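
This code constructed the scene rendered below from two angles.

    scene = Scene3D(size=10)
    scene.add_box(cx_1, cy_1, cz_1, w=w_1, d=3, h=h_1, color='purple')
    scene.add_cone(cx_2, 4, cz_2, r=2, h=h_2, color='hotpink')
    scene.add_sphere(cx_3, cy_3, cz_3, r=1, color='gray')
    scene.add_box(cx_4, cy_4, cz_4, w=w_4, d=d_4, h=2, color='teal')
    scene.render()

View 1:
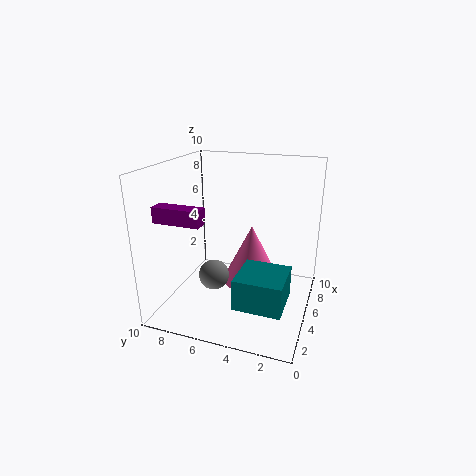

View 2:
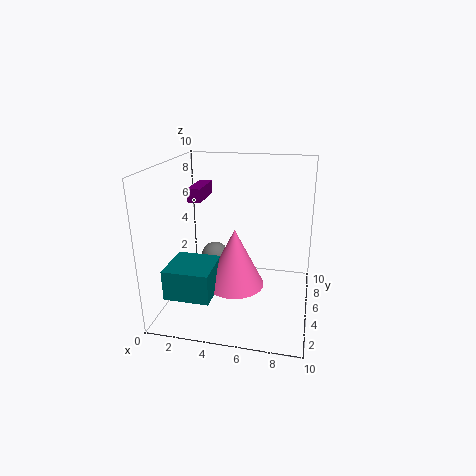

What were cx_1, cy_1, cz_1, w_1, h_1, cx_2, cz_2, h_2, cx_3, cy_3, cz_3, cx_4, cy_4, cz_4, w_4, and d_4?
cx_1 = 1
cy_1 = 6
cz_1 = 7
w_1 = 1
h_1 = 1
cx_2 = 5
cz_2 = 2
h_2 = 4
cx_3 = 3
cy_3 = 6
cz_3 = 3
cx_4 = 1
cy_4 = 1
cz_4 = 2
w_4 = 3
d_4 = 3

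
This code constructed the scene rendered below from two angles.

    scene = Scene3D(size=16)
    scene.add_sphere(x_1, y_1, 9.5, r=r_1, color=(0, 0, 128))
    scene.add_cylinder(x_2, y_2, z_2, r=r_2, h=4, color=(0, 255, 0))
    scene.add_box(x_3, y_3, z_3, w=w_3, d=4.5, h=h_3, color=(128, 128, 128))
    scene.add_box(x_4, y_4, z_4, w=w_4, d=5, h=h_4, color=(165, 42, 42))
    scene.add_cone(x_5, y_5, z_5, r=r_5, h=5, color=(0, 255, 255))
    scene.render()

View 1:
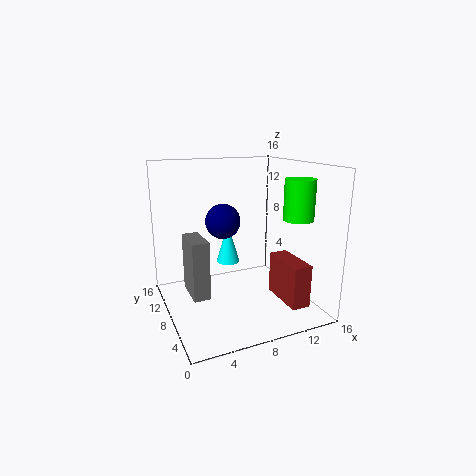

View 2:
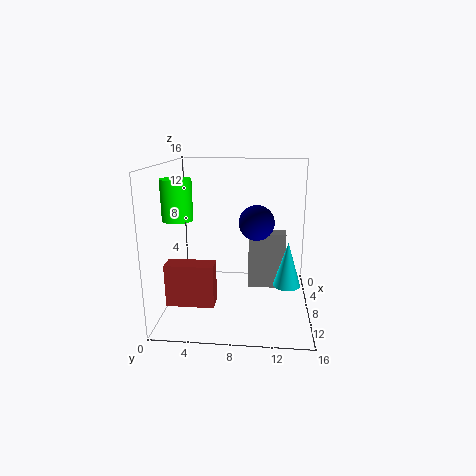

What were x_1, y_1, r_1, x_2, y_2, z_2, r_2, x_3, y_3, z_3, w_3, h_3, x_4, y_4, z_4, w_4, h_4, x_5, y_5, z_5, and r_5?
x_1 = 7, y_1 = 10, r_1 = 2, x_2 = 12, y_2 = 2.5, z_2 = 11, r_2 = 1.5, x_3 = 3, y_3 = 9, z_3 = 0.5, w_3 = 2, h_3 = 7, x_4 = 11, y_4 = 1, z_4 = 2, w_4 = 2, h_4 = 4.5, x_5 = 9, y_5 = 13.5, z_5 = 3, r_5 = 1.5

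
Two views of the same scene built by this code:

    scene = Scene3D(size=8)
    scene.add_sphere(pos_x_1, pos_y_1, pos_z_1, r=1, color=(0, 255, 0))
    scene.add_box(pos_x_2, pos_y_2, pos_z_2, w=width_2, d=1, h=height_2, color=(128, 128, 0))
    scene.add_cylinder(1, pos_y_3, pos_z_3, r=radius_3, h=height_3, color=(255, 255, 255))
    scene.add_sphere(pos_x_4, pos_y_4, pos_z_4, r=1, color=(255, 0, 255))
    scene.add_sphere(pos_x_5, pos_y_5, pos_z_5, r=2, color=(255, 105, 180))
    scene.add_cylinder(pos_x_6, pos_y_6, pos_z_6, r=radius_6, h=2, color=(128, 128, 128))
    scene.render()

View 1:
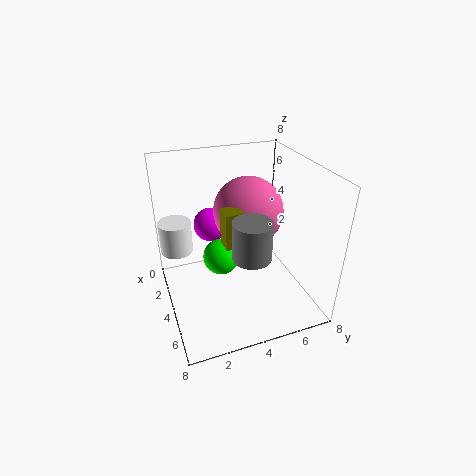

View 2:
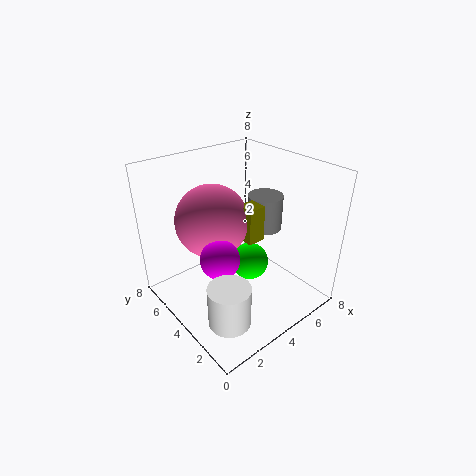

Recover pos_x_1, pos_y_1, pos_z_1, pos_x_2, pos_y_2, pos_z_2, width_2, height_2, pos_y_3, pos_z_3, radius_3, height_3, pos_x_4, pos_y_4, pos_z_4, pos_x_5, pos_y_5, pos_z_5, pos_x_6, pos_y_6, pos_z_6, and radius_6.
pos_x_1 = 4
pos_y_1 = 3
pos_z_1 = 3
pos_x_2 = 4
pos_y_2 = 3
pos_z_2 = 4
width_2 = 1
height_2 = 2
pos_y_3 = 1
pos_z_3 = 2
radius_3 = 1
height_3 = 2
pos_x_4 = 2
pos_y_4 = 3
pos_z_4 = 4
pos_x_5 = 3
pos_y_5 = 5
pos_z_5 = 5
pos_x_6 = 6
pos_y_6 = 4
pos_z_6 = 4
radius_6 = 1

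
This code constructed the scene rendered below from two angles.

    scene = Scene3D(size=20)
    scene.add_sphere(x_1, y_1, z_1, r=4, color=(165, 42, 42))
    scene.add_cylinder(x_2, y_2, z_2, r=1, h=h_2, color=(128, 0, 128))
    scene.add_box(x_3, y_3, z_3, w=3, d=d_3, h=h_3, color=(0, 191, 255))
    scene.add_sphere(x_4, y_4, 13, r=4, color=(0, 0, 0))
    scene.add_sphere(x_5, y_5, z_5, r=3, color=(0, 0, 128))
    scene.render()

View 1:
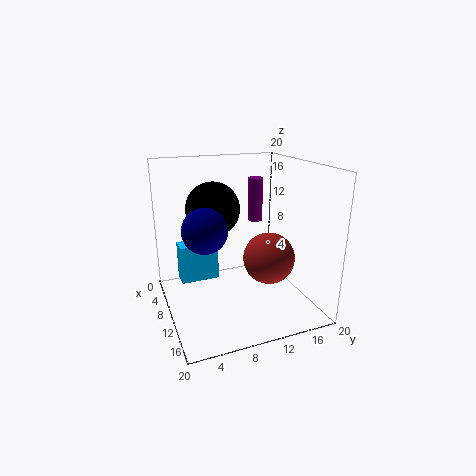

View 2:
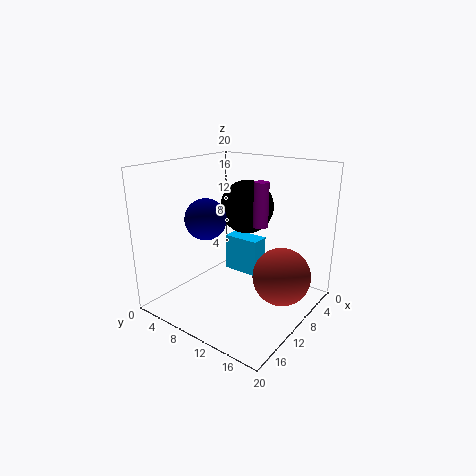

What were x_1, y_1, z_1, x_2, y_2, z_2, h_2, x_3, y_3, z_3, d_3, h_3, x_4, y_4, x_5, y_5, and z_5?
x_1 = 8; y_1 = 16; z_1 = 5; x_2 = 9; y_2 = 13; z_2 = 12; h_2 = 6; x_3 = 1; y_3 = 3; z_3 = 1; d_3 = 6; h_3 = 6; x_4 = 5; y_4 = 8; x_5 = 11; y_5 = 5; z_5 = 12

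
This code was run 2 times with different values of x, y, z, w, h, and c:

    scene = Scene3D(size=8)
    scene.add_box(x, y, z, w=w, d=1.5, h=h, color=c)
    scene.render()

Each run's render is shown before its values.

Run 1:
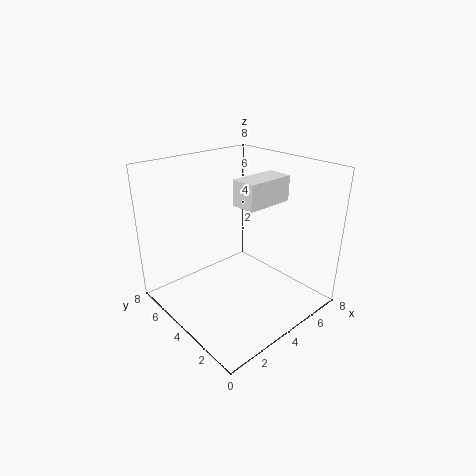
x = 4.5; y = 3.5; z = 5.5; w = 3; h = 1.5; c = 'white'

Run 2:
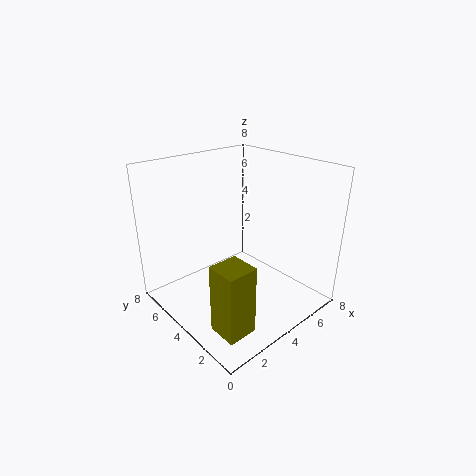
x = 0.5; y = 0.5; z = 1; w = 1.5; h = 3.5; c = 'olive'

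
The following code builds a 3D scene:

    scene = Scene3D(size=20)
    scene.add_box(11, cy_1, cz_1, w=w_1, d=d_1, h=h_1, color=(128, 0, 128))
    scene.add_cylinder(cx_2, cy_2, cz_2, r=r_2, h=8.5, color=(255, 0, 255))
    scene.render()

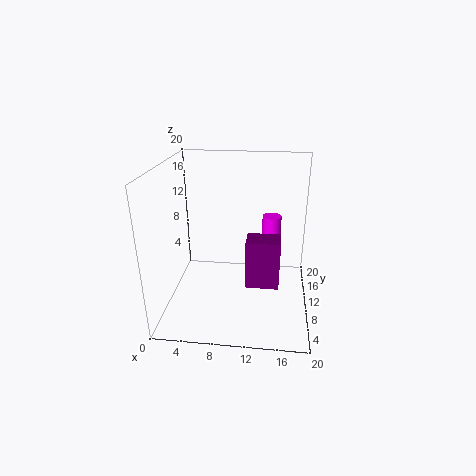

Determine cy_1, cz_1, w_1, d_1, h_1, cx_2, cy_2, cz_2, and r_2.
cy_1 = 10.5; cz_1 = 1.5; w_1 = 5; d_1 = 3.5; h_1 = 7.5; cx_2 = 14.5; cy_2 = 17.5; cz_2 = 2; r_2 = 1.5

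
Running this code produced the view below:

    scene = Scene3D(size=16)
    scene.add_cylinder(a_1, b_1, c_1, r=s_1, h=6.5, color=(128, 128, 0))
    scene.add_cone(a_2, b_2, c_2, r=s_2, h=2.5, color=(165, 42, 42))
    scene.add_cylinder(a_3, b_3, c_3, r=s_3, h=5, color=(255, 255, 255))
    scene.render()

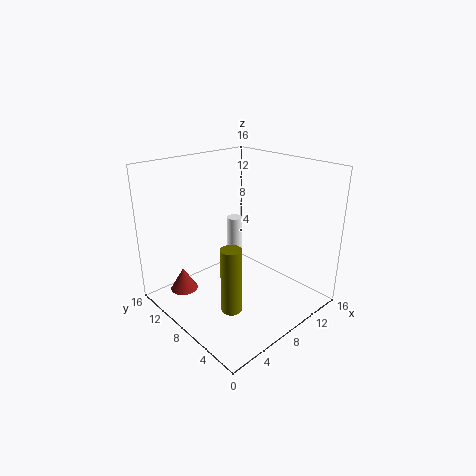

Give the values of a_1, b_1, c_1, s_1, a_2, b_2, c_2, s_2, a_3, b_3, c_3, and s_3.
a_1 = 3; b_1 = 3.5; c_1 = 3.5; s_1 = 1; a_2 = 2.5; b_2 = 11; c_2 = 2.5; s_2 = 1.5; a_3 = 12; b_3 = 13; c_3 = 3; s_3 = 1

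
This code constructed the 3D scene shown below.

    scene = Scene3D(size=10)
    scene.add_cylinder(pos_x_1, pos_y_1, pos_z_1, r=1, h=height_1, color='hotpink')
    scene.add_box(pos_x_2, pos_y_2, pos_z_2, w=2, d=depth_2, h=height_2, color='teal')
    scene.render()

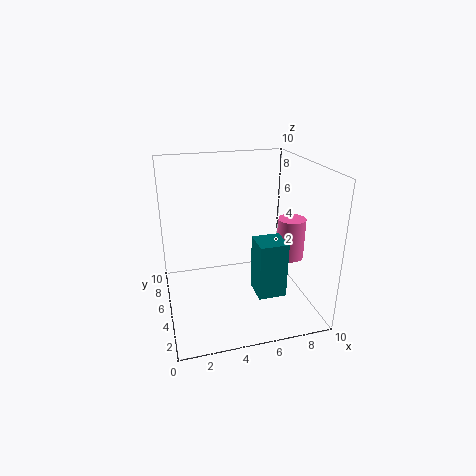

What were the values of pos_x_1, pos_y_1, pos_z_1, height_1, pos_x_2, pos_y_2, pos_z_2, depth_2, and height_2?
pos_x_1 = 9; pos_y_1 = 5; pos_z_1 = 3; height_1 = 3; pos_x_2 = 6; pos_y_2 = 3; pos_z_2 = 1; depth_2 = 2; height_2 = 4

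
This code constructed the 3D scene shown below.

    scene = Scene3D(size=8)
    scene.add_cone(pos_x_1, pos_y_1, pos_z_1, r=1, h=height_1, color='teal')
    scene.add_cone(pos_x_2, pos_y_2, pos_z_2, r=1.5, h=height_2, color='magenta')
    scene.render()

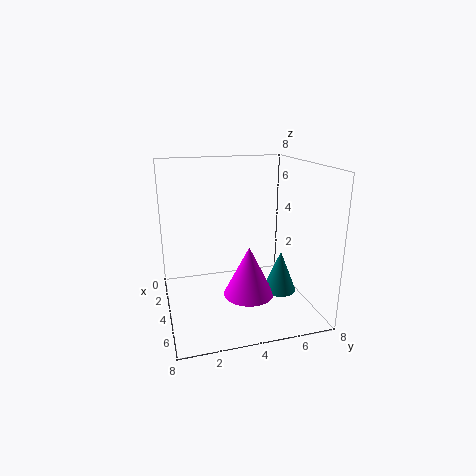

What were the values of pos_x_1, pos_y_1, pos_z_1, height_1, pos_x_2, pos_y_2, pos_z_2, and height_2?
pos_x_1 = 3.75
pos_y_1 = 6.75
pos_z_1 = 0.25
height_1 = 2.5
pos_x_2 = 3.75
pos_y_2 = 4.75
pos_z_2 = 0.25
height_2 = 3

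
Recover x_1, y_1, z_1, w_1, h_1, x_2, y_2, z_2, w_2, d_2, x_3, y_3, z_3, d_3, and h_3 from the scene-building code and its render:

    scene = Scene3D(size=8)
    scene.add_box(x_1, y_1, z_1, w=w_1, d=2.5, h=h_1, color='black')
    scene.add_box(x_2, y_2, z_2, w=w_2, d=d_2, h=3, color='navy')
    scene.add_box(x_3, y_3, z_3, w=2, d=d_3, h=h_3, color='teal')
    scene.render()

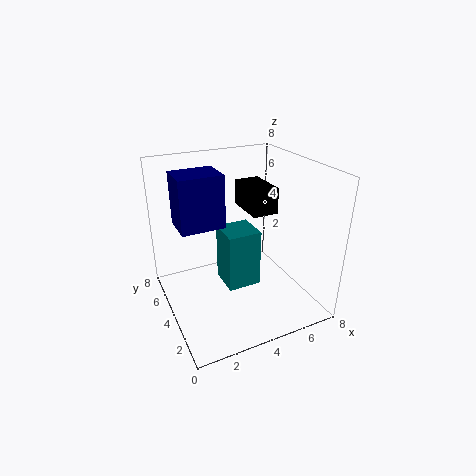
x_1 = 5; y_1 = 4; z_1 = 5; w_1 = 1.5; h_1 = 1.5; x_2 = 1; y_2 = 4.5; z_2 = 4.5; w_2 = 2.5; d_2 = 2; x_3 = 3.5; y_3 = 4; z_3 = 0.5; d_3 = 2; h_3 = 3.5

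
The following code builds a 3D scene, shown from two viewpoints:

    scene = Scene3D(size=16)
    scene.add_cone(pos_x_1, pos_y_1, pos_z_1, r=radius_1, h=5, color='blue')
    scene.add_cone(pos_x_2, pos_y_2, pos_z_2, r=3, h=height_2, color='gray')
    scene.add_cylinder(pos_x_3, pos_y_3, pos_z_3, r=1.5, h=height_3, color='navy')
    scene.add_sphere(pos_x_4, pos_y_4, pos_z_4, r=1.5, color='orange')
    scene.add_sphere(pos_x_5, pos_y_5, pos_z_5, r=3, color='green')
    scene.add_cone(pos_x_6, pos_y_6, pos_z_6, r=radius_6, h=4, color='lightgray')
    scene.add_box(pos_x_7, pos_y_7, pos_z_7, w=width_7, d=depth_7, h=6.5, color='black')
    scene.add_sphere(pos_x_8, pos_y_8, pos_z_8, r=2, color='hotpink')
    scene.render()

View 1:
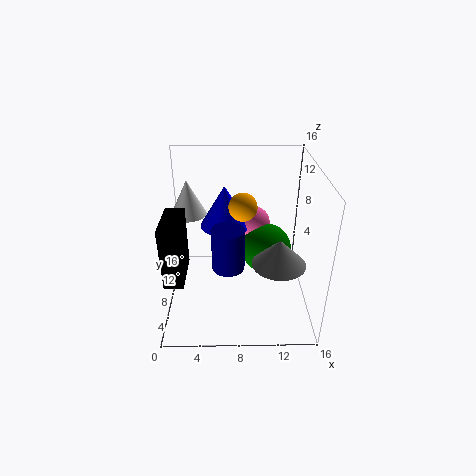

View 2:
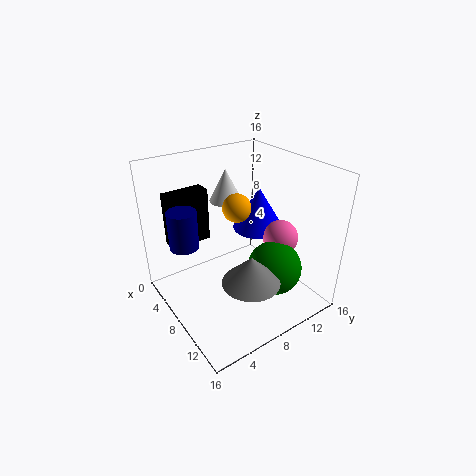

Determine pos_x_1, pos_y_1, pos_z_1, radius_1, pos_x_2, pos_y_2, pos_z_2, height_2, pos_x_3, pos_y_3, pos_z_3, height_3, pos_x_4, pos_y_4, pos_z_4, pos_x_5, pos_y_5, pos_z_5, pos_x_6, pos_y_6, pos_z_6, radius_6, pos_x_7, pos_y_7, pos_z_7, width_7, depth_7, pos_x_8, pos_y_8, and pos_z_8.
pos_x_1 = 6.5
pos_y_1 = 12
pos_z_1 = 7.5
radius_1 = 3
pos_x_2 = 12.5
pos_y_2 = 6.5
pos_z_2 = 5.5
height_2 = 3
pos_x_3 = 7
pos_y_3 = 2
pos_z_3 = 8.5
height_3 = 4
pos_x_4 = 8.5
pos_y_4 = 7.5
pos_z_4 = 12
pos_x_5 = 11.5
pos_y_5 = 10.5
pos_z_5 = 5
pos_x_6 = 2.5
pos_y_6 = 10
pos_z_6 = 10
radius_6 = 2
pos_x_7 = 0.5
pos_y_7 = 2.5
pos_z_7 = 5.5
width_7 = 2
depth_7 = 5
pos_x_8 = 10
pos_y_8 = 12.5
pos_z_8 = 7.5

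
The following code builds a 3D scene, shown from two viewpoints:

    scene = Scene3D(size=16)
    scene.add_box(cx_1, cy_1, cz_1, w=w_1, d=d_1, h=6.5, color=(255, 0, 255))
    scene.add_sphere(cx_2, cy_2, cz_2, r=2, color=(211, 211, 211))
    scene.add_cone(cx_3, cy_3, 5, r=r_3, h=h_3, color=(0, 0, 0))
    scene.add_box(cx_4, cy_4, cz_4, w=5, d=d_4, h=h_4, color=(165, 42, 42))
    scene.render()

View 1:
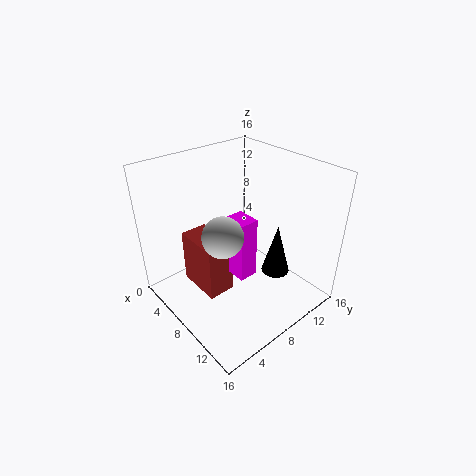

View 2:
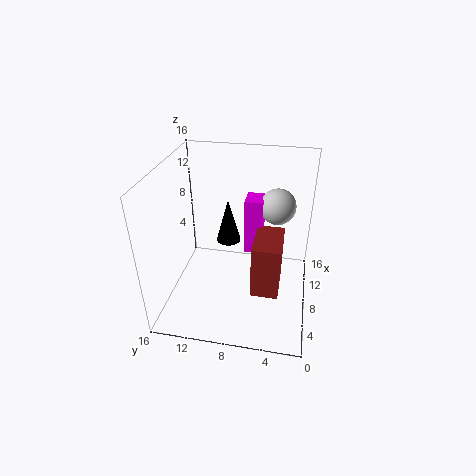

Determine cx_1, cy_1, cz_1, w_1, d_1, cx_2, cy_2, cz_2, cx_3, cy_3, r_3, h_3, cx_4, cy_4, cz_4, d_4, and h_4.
cx_1 = 9, cy_1 = 5.5, cz_1 = 5.5, w_1 = 2.5, d_1 = 2, cx_2 = 10.5, cy_2 = 4, cz_2 = 11, cx_3 = 12, cy_3 = 10, r_3 = 1.5, h_3 = 5.5, cx_4 = 4.5, cy_4 = 3, cz_4 = 3, d_4 = 3, h_4 = 6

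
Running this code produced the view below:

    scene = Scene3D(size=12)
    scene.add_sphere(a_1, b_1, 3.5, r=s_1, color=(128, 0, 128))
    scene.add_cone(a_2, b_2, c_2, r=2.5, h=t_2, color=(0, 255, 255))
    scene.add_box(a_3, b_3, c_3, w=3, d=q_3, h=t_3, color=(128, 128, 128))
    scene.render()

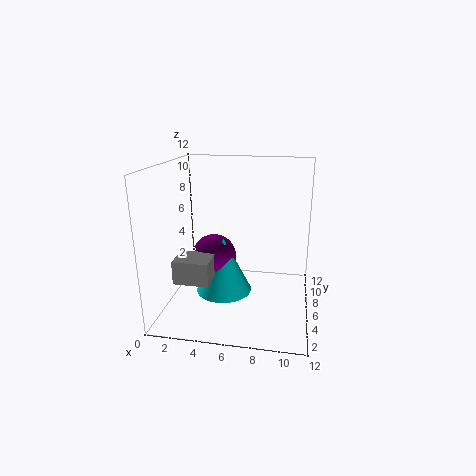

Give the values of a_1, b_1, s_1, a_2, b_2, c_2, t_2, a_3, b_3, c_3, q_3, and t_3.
a_1 = 3.5; b_1 = 7.5; s_1 = 2; a_2 = 4.5; b_2 = 7; c_2 = 0.5; t_2 = 5; a_3 = 1; b_3 = 3.5; c_3 = 2.5; q_3 = 2.5; t_3 = 2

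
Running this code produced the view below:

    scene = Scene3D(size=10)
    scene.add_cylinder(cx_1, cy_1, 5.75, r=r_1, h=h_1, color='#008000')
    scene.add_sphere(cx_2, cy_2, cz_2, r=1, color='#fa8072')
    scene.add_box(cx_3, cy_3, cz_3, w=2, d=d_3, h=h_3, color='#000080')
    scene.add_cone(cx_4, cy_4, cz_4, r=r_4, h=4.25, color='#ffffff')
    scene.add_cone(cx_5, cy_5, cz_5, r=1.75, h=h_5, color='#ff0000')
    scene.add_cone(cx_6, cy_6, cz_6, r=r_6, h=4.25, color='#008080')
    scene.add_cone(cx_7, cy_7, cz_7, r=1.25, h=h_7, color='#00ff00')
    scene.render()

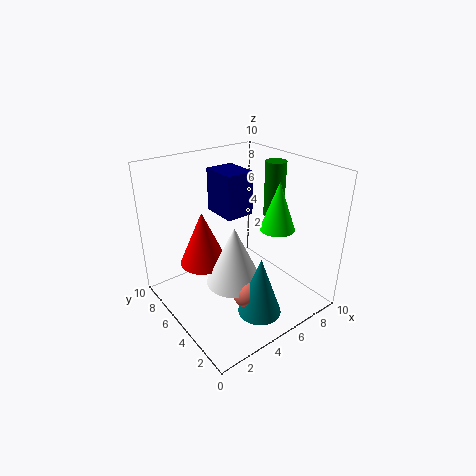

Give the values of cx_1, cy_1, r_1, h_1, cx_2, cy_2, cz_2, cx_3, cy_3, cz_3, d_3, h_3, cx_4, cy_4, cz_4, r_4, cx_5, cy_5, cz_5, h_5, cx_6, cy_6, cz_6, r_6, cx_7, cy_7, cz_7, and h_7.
cx_1 = 8.5; cy_1 = 5.25; r_1 = 0.75; h_1 = 4; cx_2 = 4.5; cy_2 = 3.25; cz_2 = 1.5; cx_3 = 4.25; cy_3 = 5; cz_3 = 6.5; d_3 = 2.5; h_3 = 3; cx_4 = 4.5; cy_4 = 4.75; cz_4 = 1.75; r_4 = 2; cx_5 = 3.5; cy_5 = 7.25; cz_5 = 2.5; h_5 = 4; cx_6 = 5; cy_6 = 2.5; cz_6 = 0.25; r_6 = 1.5; cx_7 = 7.75; cy_7 = 4; cz_7 = 5.25; h_7 = 3.5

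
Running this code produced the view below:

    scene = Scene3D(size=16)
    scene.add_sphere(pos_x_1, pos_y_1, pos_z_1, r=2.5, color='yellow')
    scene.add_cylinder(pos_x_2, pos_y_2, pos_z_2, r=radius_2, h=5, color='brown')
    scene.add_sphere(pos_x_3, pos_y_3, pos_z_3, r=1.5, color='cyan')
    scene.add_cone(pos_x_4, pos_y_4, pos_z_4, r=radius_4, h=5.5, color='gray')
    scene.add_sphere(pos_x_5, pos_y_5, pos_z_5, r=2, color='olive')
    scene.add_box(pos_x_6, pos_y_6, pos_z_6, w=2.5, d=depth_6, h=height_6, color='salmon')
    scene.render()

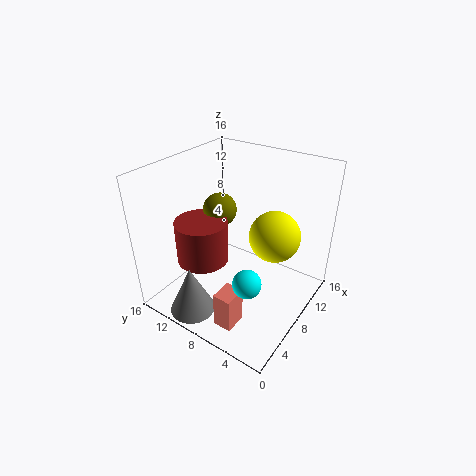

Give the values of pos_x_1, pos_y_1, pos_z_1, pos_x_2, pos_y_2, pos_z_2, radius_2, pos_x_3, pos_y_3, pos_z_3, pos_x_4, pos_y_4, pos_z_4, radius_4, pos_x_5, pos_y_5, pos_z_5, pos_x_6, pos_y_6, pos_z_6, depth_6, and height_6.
pos_x_1 = 7
pos_y_1 = 3
pos_z_1 = 10.5
pos_x_2 = 6.5
pos_y_2 = 12
pos_z_2 = 4.5
radius_2 = 3
pos_x_3 = 4.5
pos_y_3 = 4.5
pos_z_3 = 5.5
pos_x_4 = 2.5
pos_y_4 = 10.5
pos_z_4 = 0.5
radius_4 = 2.5
pos_x_5 = 10
pos_y_5 = 12
pos_z_5 = 9.5
pos_x_6 = 2
pos_y_6 = 5
pos_z_6 = 0.5
depth_6 = 2
height_6 = 4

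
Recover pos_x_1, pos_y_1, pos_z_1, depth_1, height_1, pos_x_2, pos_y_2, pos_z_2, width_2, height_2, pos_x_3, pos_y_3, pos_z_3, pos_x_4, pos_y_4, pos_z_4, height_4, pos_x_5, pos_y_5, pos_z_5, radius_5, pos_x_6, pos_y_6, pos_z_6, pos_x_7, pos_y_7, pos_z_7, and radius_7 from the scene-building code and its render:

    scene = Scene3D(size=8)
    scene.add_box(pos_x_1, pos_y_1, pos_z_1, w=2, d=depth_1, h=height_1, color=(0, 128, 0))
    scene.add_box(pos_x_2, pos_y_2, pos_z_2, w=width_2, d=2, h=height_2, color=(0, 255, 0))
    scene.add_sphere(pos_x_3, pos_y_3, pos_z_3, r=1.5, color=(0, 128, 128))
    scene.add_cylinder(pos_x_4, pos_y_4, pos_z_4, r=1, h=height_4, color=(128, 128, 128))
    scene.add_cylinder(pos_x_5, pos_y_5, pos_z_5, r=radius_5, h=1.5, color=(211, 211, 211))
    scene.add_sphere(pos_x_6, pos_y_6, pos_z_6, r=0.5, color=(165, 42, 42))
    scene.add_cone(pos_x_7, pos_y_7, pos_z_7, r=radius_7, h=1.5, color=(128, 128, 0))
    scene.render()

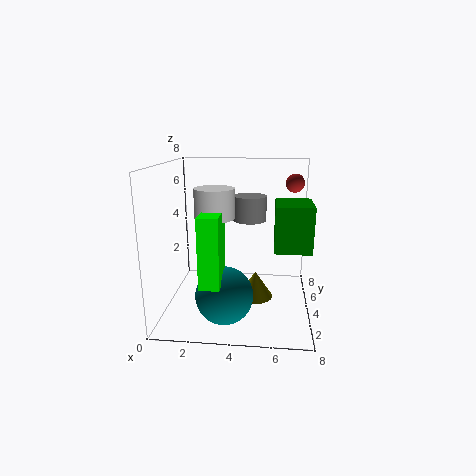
pos_x_1 = 6, pos_y_1 = 3, pos_z_1 = 3.5, depth_1 = 2.5, height_1 = 2.5, pos_x_2 = 2.5, pos_y_2 = 0.5, pos_z_2 = 2.5, width_2 = 1, height_2 = 3.5, pos_x_3 = 3.5, pos_y_3 = 2, pos_z_3 = 1.5, pos_x_4 = 4.5, pos_y_4 = 6, pos_z_4 = 4.5, height_4 = 1.5, pos_x_5 = 3, pos_y_5 = 2.5, pos_z_5 = 5.5, radius_5 = 1, pos_x_6 = 7, pos_y_6 = 4.5, pos_z_6 = 7, pos_x_7 = 5, pos_y_7 = 4, pos_z_7 = 0.5, radius_7 = 1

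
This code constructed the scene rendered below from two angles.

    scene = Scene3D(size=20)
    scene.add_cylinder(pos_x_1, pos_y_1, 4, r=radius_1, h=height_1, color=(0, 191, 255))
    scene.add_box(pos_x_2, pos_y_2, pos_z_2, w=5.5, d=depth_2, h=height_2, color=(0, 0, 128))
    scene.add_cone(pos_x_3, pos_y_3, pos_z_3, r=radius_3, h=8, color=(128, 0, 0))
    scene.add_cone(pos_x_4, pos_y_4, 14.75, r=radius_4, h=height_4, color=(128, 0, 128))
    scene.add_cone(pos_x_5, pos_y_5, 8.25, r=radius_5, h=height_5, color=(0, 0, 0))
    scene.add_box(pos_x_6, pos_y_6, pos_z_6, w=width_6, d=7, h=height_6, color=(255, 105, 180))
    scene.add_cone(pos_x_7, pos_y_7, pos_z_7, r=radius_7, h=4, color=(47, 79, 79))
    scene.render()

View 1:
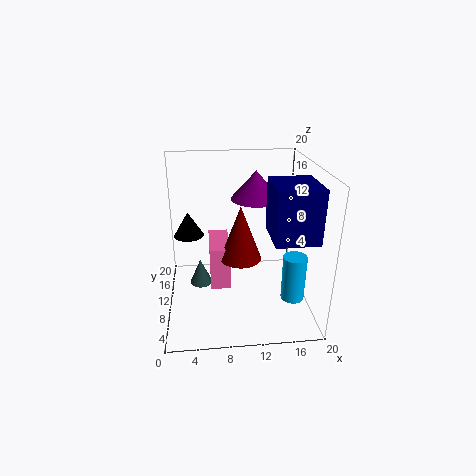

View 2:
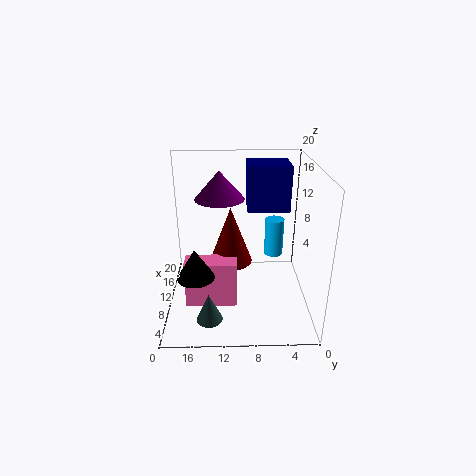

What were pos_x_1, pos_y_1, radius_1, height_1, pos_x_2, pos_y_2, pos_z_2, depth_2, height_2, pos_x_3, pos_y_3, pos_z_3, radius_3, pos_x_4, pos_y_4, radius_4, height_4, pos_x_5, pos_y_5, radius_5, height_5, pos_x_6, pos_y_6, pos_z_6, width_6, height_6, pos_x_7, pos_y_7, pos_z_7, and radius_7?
pos_x_1 = 16.5, pos_y_1 = 4, radius_1 = 1.5, height_1 = 6, pos_x_2 = 13.5, pos_y_2 = 2.25, pos_z_2 = 12.25, depth_2 = 6.25, height_2 = 6.75, pos_x_3 = 10.5, pos_y_3 = 11, pos_z_3 = 6.25, radius_3 = 3, pos_x_4 = 12.75, pos_y_4 = 12.5, radius_4 = 3.5, height_4 = 4, pos_x_5 = 3, pos_y_5 = 15.25, radius_5 = 2.25, height_5 = 3.75, pos_x_6 = 6, pos_y_6 = 10.25, pos_z_6 = 1.5, width_6 = 3, height_6 = 6.5, pos_x_7 = 4.5, pos_y_7 = 14, pos_z_7 = 0.5, radius_7 = 1.75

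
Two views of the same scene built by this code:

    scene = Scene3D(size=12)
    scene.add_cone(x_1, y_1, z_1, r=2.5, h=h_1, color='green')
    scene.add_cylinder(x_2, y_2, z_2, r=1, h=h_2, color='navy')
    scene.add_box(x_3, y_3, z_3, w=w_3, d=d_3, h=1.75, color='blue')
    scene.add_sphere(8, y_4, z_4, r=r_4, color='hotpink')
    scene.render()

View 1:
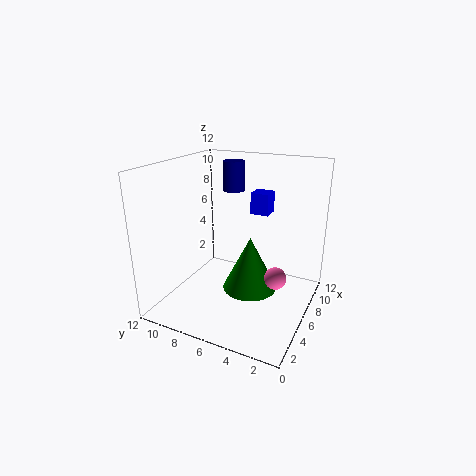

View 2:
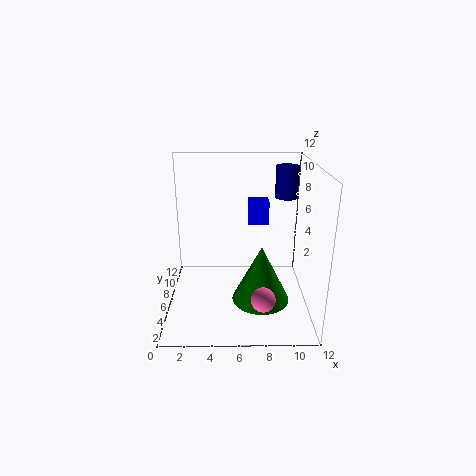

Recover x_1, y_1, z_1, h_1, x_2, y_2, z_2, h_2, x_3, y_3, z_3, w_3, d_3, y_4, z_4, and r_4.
x_1 = 8; y_1 = 5.75; z_1 = 0.25; h_1 = 5; x_2 = 10.25; y_2 = 8.5; z_2 = 8.75; h_2 = 2.75; x_3 = 6.75; y_3 = 3.75; z_3 = 8; w_3 = 1.5; d_3 = 1.5; y_4 = 3.25; z_4 = 1.75; r_4 = 1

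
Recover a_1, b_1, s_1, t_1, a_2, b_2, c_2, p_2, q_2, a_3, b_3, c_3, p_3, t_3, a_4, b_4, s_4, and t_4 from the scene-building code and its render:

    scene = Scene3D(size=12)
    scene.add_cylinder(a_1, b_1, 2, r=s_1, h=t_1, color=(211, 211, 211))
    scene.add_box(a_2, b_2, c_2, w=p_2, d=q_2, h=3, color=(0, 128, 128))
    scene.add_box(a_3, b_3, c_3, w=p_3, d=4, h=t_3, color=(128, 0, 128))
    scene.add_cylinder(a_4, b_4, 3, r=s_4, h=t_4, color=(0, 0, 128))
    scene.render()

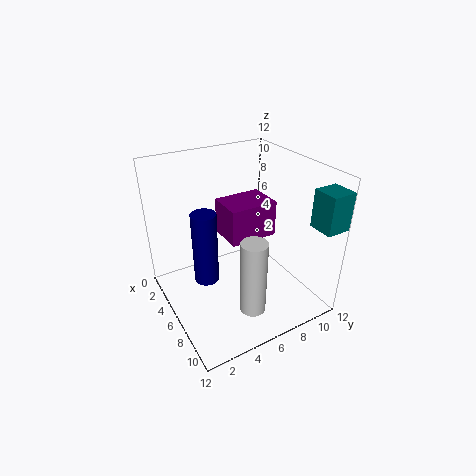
a_1 = 10
b_1 = 5
s_1 = 1
t_1 = 6
a_2 = 10
b_2 = 10
c_2 = 8
p_2 = 2
q_2 = 2
a_3 = 4
b_3 = 5
c_3 = 6
p_3 = 3
t_3 = 3
a_4 = 6
b_4 = 3
s_4 = 1
t_4 = 6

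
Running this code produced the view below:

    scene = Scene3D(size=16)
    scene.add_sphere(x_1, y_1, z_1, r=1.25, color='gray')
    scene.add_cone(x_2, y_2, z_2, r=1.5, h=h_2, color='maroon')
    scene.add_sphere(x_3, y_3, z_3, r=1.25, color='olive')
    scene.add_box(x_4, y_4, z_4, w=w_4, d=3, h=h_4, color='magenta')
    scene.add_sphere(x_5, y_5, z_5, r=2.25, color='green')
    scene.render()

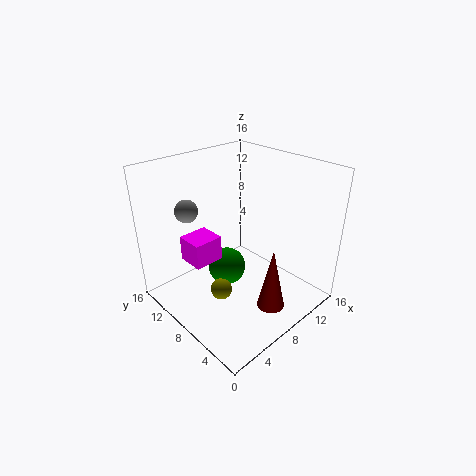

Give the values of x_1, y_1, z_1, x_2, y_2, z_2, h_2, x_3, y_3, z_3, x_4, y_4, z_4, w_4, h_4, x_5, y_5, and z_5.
x_1 = 4; y_1 = 11.75; z_1 = 11.25; x_2 = 8.25; y_2 = 3; z_2 = 1.5; h_2 = 7; x_3 = 6; y_3 = 8.75; z_3 = 1.5; x_4 = 2.75; y_4 = 8.5; z_4 = 6; w_4 = 3.25; h_4 = 2.75; x_5 = 8.25; y_5 = 10.25; z_5 = 3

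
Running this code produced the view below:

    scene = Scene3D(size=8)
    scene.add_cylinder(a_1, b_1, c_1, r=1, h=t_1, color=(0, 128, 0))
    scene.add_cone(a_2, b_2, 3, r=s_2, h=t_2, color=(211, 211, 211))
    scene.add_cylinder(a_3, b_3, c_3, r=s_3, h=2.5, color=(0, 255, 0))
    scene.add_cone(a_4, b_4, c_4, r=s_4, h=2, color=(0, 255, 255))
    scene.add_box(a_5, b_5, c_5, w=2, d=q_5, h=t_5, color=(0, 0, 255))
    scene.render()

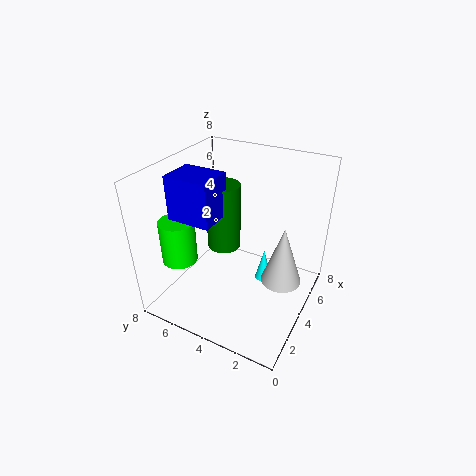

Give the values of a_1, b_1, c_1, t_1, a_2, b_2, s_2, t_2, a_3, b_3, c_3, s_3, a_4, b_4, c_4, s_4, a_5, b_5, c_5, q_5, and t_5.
a_1 = 5; b_1 = 5.5; c_1 = 2.5; t_1 = 4; a_2 = 3; b_2 = 1; s_2 = 1; t_2 = 3; a_3 = 2.5; b_3 = 7; c_3 = 2.5; s_3 = 1; a_4 = 5.5; b_4 = 3; c_4 = 0.5; s_4 = 0.5; a_5 = 2.5; b_5 = 5; c_5 = 5; q_5 = 2.5; t_5 = 2.5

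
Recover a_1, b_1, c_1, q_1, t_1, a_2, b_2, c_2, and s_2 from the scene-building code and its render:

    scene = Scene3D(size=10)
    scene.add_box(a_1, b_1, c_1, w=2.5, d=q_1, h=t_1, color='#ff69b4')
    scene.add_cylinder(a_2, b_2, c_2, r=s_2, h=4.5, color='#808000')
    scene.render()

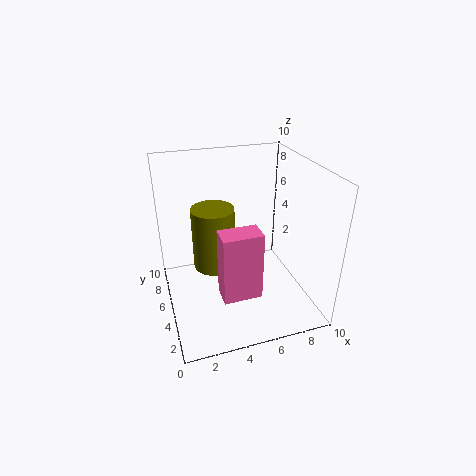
a_1 = 3, b_1 = 1.5, c_1 = 2.5, q_1 = 1.5, t_1 = 4.5, a_2 = 3.5, b_2 = 6, c_2 = 2.5, s_2 = 1.5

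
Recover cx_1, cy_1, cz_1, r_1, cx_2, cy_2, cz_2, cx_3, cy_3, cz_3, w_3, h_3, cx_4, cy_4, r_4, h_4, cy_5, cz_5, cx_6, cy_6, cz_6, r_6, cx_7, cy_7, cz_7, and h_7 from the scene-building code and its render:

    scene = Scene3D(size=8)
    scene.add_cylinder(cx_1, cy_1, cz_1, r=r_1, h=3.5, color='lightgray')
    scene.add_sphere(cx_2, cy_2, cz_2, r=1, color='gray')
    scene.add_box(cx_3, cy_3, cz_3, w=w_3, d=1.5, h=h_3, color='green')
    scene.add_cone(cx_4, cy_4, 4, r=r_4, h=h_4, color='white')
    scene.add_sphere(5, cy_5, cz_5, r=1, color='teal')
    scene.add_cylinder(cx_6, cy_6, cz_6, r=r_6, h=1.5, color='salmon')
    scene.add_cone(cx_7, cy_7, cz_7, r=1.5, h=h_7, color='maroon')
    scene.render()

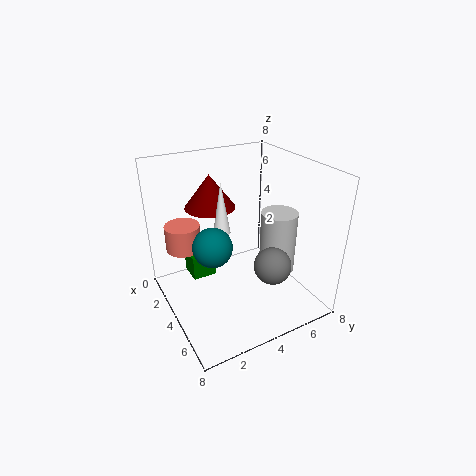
cx_1 = 5; cy_1 = 6; cz_1 = 2; r_1 = 1; cx_2 = 6; cy_2 = 5; cz_2 = 3; cx_3 = 0.5; cy_3 = 2; cz_3 = 0.5; w_3 = 1.5; h_3 = 1.5; cx_4 = 3; cy_4 = 3.5; r_4 = 0.5; h_4 = 3; cy_5 = 2; cz_5 = 4.5; cx_6 = 2; cy_6 = 1.5; cz_6 = 3; r_6 = 1; cx_7 = 1.5; cy_7 = 3.5; cz_7 = 5; h_7 = 2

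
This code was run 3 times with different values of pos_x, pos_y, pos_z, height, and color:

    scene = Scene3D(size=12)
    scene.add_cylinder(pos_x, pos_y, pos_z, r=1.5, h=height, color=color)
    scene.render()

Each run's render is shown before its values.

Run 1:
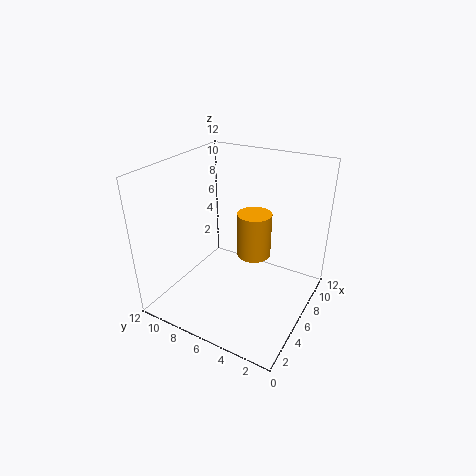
pos_x = 8, pos_y = 5.5, pos_z = 3.5, height = 4, color = 'orange'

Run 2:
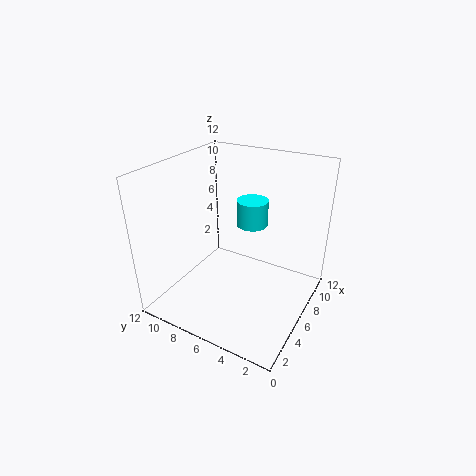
pos_x = 10.5, pos_y = 7, pos_z = 5, height = 2.5, color = 'cyan'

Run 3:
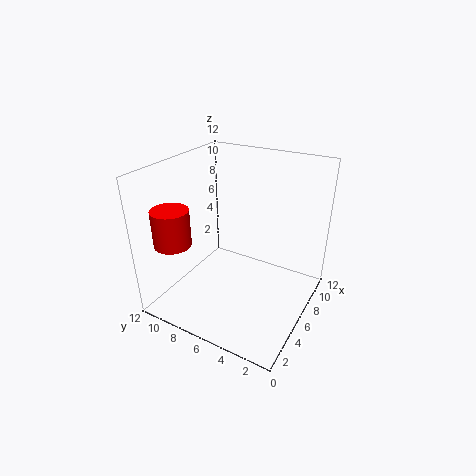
pos_x = 2.5, pos_y = 10, pos_z = 6, height = 3, color = 'red'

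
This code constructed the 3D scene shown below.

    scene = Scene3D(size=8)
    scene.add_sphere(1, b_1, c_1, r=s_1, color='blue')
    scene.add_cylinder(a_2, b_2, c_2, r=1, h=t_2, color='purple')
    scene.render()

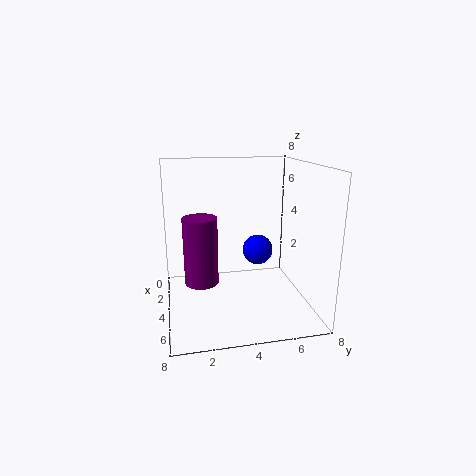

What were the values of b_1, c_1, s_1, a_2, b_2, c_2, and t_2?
b_1 = 6; c_1 = 2; s_1 = 1; a_2 = 3; b_2 = 2; c_2 = 1; t_2 = 4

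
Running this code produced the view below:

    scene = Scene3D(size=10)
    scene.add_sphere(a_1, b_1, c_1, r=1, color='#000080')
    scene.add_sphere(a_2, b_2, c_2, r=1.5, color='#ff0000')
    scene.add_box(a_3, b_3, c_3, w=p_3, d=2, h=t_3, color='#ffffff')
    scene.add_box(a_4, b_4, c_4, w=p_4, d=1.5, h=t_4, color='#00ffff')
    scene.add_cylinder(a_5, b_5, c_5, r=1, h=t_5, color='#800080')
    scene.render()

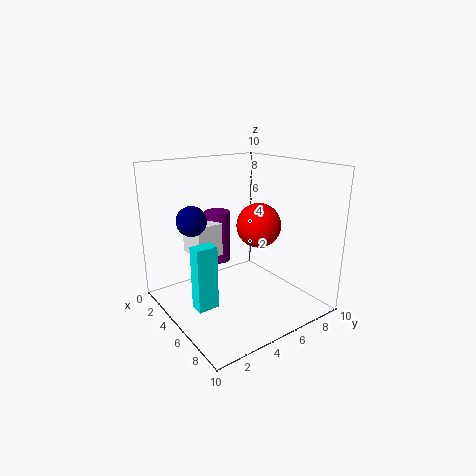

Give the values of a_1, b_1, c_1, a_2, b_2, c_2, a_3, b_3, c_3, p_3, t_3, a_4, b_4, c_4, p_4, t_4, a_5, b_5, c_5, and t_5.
a_1 = 4, b_1 = 2, c_1 = 6.5, a_2 = 6, b_2 = 6, c_2 = 6, a_3 = 0.5, b_3 = 3, c_3 = 3, p_3 = 2.5, t_3 = 2.5, a_4 = 4.5, b_4 = 1.5, c_4 = 0.5, p_4 = 1, t_4 = 4.5, a_5 = 1.5, b_5 = 5.5, c_5 = 2, t_5 = 4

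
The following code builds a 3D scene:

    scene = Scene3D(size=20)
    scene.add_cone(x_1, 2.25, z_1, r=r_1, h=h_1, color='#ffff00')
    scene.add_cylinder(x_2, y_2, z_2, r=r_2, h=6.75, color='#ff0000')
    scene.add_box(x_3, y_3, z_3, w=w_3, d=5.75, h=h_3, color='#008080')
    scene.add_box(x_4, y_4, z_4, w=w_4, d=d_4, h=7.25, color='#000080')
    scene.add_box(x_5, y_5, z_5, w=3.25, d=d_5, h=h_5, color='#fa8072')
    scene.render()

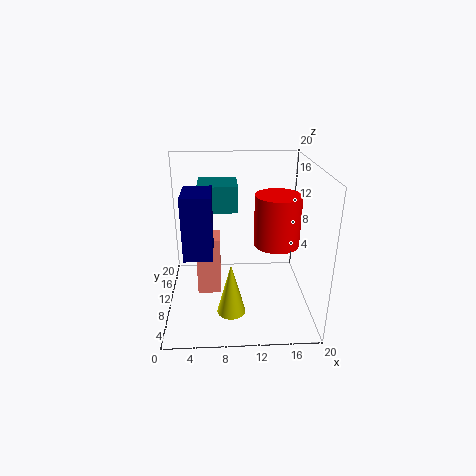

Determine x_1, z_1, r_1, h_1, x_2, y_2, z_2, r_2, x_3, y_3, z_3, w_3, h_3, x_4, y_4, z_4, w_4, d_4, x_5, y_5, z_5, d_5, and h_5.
x_1 = 8.75, z_1 = 3.75, r_1 = 1.75, h_1 = 6.5, x_2 = 15, y_2 = 8, z_2 = 10, r_2 = 3, x_3 = 4.25, y_3 = 14.25, z_3 = 12, w_3 = 6, h_3 = 4, x_4 = 3.5, y_4 = 1, z_4 = 11.5, w_4 = 3.25, d_4 = 4.75, x_5 = 4.25, y_5 = 8.25, z_5 = 2.25, d_5 = 3.5, h_5 = 8.25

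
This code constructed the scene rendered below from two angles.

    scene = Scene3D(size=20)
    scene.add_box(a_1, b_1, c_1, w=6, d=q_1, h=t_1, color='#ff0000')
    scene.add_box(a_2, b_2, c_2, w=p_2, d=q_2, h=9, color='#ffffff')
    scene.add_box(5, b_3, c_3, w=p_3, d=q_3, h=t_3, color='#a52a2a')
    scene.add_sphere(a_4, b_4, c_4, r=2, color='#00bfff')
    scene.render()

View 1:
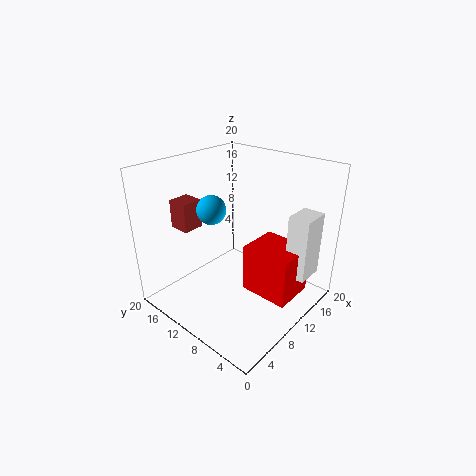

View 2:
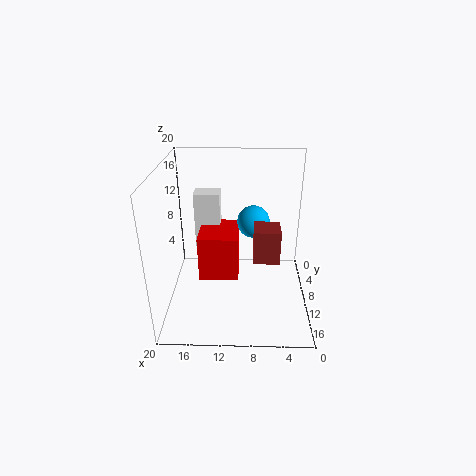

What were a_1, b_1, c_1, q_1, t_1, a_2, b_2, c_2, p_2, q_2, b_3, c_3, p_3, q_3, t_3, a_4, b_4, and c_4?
a_1 = 10
b_1 = 2
c_1 = 2
q_1 = 7
t_1 = 7
a_2 = 13
b_2 = 1
c_2 = 5
p_2 = 4
q_2 = 3
b_3 = 15
c_3 = 11
p_3 = 3
q_3 = 3
t_3 = 4
a_4 = 8
b_4 = 13
c_4 = 14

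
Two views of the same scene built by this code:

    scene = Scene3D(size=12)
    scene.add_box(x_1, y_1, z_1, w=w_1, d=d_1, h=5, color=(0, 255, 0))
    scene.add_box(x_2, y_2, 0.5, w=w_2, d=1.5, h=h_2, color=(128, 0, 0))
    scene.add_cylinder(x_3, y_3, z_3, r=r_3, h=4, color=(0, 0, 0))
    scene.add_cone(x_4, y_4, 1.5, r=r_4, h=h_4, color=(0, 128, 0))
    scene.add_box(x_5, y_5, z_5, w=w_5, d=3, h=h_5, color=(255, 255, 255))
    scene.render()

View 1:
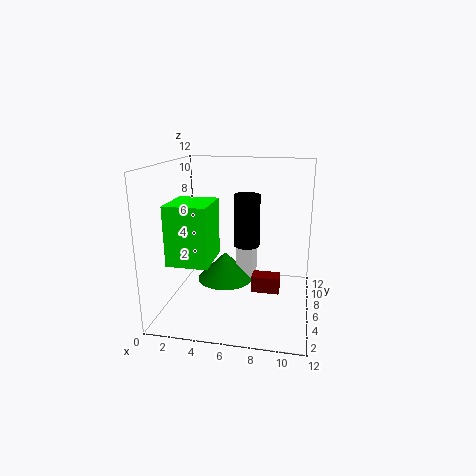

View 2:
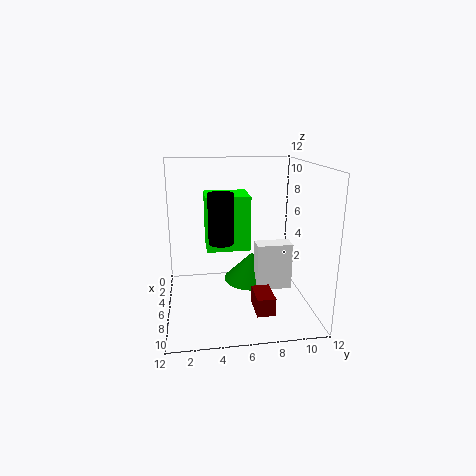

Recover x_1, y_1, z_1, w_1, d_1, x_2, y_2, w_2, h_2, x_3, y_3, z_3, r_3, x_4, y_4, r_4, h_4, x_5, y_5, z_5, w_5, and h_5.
x_1 = 0.5
y_1 = 3.5
z_1 = 4
w_1 = 3.5
d_1 = 4
x_2 = 7
y_2 = 7
w_2 = 2.5
h_2 = 1.5
x_3 = 7
y_3 = 4.5
z_3 = 6
r_3 = 1
x_4 = 4.5
y_4 = 7.5
r_4 = 2.5
h_4 = 2.5
x_5 = 5.5
y_5 = 7.5
z_5 = 1.5
w_5 = 1.5
h_5 = 4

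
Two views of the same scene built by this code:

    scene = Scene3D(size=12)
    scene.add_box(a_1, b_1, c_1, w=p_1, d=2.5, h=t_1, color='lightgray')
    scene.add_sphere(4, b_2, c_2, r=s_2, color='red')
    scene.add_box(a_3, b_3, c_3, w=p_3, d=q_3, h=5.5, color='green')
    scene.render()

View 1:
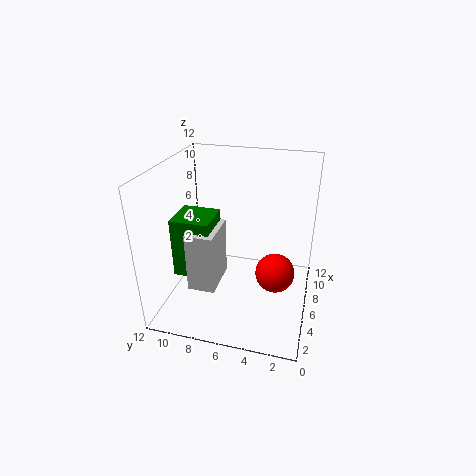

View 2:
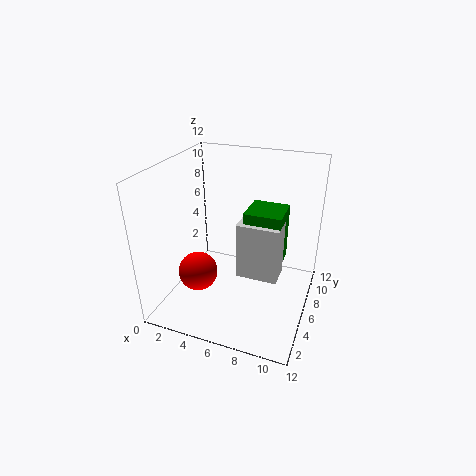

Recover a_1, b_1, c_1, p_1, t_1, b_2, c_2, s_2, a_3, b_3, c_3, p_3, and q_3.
a_1 = 5; b_1 = 8; c_1 = 0.5; p_1 = 4; t_1 = 5.5; b_2 = 2.5; c_2 = 4.5; s_2 = 1.5; a_3 = 5.5; b_3 = 8.5; c_3 = 1.5; p_3 = 3.5; q_3 = 3.5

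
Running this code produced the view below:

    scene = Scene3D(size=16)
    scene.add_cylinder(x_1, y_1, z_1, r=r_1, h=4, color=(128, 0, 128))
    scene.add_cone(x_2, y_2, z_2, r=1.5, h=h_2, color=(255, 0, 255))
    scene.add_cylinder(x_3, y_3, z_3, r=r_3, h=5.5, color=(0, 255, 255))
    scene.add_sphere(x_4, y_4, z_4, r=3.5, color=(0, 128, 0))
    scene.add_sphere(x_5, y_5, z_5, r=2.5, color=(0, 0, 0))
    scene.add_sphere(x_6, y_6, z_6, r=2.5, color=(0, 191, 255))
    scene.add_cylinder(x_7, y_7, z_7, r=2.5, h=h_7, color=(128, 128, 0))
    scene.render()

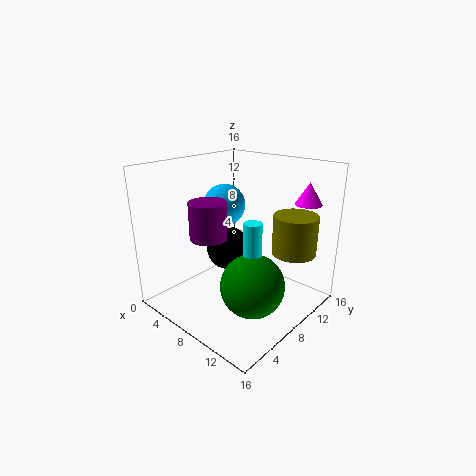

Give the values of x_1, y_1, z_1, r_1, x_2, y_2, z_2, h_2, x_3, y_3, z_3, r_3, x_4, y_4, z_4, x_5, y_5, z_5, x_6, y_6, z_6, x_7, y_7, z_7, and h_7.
x_1 = 6.5, y_1 = 5, z_1 = 8.5, r_1 = 2, x_2 = 13, y_2 = 14, z_2 = 11.5, h_2 = 2.5, x_3 = 10.5, y_3 = 7.5, z_3 = 5, r_3 = 1, x_4 = 11, y_4 = 7, z_4 = 3.5, x_5 = 6, y_5 = 8.5, z_5 = 6, x_6 = 4, y_6 = 10, z_6 = 10.5, x_7 = 12.5, y_7 = 12.5, z_7 = 6, h_7 = 4.5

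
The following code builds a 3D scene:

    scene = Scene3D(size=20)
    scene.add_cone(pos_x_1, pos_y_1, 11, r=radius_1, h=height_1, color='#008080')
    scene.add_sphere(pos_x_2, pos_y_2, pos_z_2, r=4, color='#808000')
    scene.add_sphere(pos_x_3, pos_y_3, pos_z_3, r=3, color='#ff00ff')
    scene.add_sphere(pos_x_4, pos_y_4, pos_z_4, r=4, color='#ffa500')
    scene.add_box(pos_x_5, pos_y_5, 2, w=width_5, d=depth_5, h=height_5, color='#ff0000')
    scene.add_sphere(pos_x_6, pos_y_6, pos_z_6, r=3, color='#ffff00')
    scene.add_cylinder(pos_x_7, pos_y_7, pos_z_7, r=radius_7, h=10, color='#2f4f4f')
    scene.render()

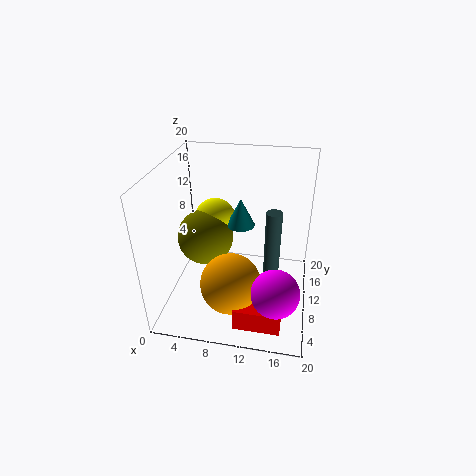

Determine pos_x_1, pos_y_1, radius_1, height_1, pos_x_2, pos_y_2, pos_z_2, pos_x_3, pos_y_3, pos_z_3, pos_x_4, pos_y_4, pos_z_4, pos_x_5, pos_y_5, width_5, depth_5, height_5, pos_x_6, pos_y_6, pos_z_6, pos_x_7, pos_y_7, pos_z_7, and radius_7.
pos_x_1 = 10, pos_y_1 = 12, radius_1 = 2, height_1 = 4, pos_x_2 = 5, pos_y_2 = 11, pos_z_2 = 9, pos_x_3 = 16, pos_y_3 = 3, pos_z_3 = 7, pos_x_4 = 10, pos_y_4 = 5, pos_z_4 = 6, pos_x_5 = 11, pos_y_5 = 1, width_5 = 6, depth_5 = 4, height_5 = 3, pos_x_6 = 6, pos_y_6 = 13, pos_z_6 = 11, pos_x_7 = 15, pos_y_7 = 7, pos_z_7 = 6, radius_7 = 1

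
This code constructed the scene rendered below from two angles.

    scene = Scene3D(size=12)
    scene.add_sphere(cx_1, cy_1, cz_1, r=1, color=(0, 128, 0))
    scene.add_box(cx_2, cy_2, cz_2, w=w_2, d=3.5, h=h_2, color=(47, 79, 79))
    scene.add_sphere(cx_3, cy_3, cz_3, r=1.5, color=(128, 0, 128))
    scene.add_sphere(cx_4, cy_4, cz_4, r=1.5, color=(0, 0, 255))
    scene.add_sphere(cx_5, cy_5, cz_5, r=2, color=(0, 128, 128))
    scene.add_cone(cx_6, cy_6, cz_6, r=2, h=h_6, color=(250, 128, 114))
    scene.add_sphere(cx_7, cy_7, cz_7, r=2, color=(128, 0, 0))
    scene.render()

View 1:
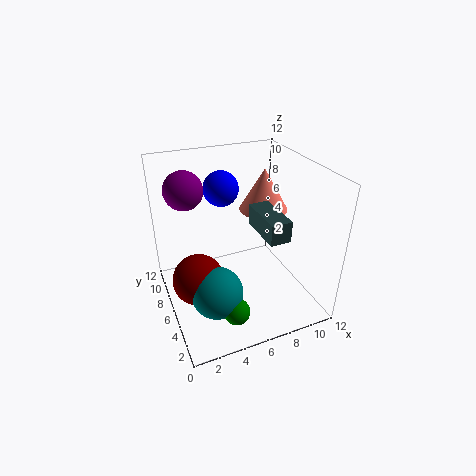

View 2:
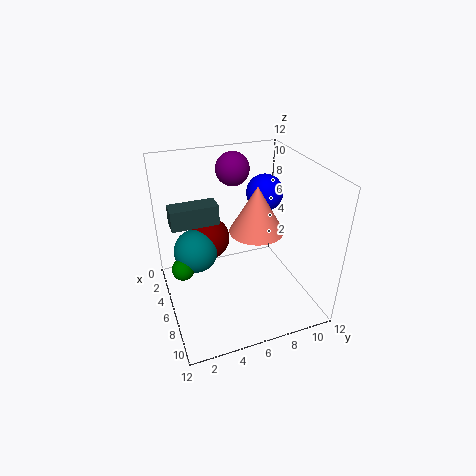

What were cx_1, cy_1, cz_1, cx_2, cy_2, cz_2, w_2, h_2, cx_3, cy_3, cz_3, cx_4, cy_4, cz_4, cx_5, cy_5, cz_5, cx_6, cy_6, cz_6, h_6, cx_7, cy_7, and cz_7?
cx_1 = 4; cy_1 = 1.5; cz_1 = 2.5; cx_2 = 6; cy_2 = 0.5; cz_2 = 8.5; w_2 = 1.5; h_2 = 1.5; cx_3 = 2; cy_3 = 7; cz_3 = 10.5; cx_4 = 5.5; cy_4 = 8.5; cz_4 = 9.5; cx_5 = 3; cy_5 = 3; cz_5 = 3.5; cx_6 = 8.5; cy_6 = 6.5; cz_6 = 8; h_6 = 3.5; cx_7 = 2; cy_7 = 4.5; cz_7 = 4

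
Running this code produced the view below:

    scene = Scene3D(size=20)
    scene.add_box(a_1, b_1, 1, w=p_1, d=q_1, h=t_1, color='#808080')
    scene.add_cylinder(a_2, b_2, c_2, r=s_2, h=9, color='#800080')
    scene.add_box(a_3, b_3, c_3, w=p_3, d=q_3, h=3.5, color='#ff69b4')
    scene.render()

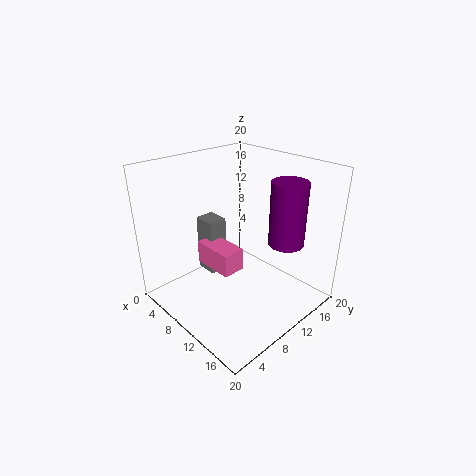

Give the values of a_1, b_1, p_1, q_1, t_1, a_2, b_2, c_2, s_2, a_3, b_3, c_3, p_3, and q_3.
a_1 = 0.5, b_1 = 10, p_1 = 3.5, q_1 = 3, t_1 = 9, a_2 = 14.5, b_2 = 15, c_2 = 9, s_2 = 2.5, a_3 = 2.5, b_3 = 8.5, c_3 = 3.5, p_3 = 6.5, q_3 = 3.5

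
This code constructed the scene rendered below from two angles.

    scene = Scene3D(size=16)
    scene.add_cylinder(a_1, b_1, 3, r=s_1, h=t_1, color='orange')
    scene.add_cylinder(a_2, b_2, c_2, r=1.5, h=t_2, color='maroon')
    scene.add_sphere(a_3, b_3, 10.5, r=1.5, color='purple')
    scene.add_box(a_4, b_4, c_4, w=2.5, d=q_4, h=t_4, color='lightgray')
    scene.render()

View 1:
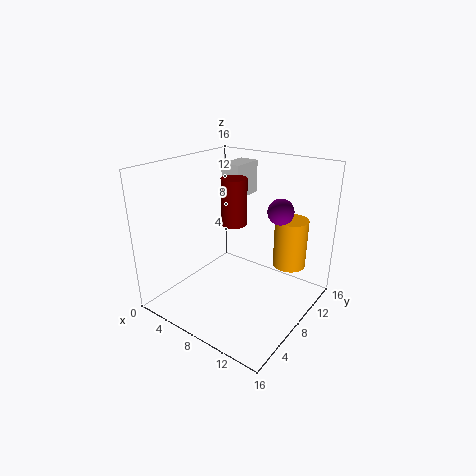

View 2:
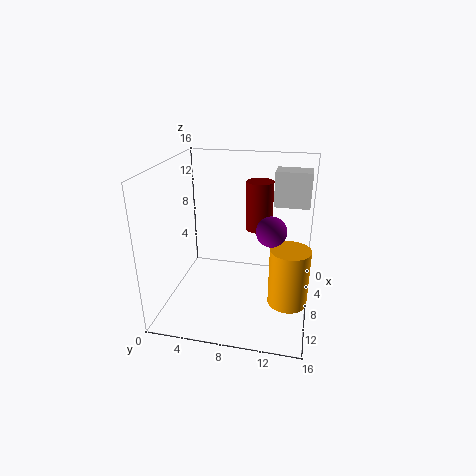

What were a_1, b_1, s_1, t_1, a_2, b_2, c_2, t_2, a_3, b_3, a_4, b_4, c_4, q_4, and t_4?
a_1 = 11.5, b_1 = 14, s_1 = 2, t_1 = 6, a_2 = 6, b_2 = 10, c_2 = 8.5, t_2 = 5.5, a_3 = 11, b_3 = 12, a_4 = 3, b_4 = 11.5, c_4 = 11, q_4 = 4, t_4 = 4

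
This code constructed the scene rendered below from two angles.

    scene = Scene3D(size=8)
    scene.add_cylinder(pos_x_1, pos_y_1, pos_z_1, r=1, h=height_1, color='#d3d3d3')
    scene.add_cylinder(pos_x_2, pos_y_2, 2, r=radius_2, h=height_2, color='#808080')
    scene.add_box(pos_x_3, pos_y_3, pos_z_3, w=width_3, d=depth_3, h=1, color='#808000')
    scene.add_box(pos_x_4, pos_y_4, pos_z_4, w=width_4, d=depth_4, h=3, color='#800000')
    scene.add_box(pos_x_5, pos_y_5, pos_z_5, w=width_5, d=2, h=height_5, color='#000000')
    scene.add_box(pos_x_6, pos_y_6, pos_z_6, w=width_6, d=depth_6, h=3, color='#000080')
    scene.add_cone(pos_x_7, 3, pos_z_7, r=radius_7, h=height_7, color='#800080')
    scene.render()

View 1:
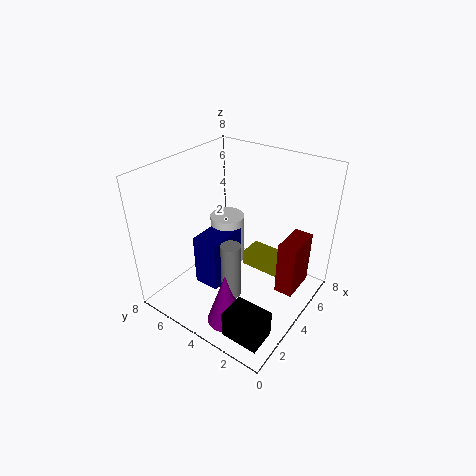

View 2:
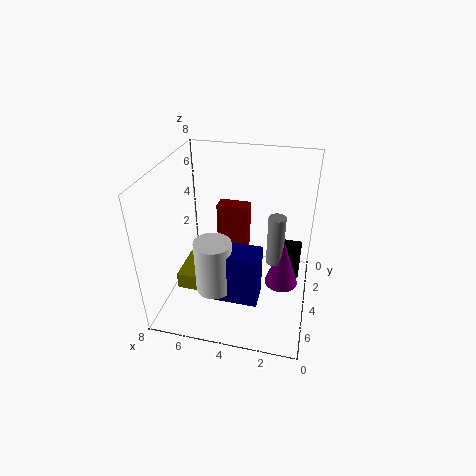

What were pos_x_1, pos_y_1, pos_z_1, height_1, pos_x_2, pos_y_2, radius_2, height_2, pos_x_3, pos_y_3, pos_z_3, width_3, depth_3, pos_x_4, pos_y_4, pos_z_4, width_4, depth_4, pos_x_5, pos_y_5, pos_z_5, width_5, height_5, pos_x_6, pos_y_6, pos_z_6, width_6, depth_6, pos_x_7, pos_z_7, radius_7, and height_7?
pos_x_1 = 5; pos_y_1 = 5.5; pos_z_1 = 1.5; height_1 = 3; pos_x_2 = 2; pos_y_2 = 3; radius_2 = 0.5; height_2 = 3; pos_x_3 = 6; pos_y_3 = 2.5; pos_z_3 = 0.5; width_3 = 1.5; depth_3 = 2.5; pos_x_4 = 4; pos_y_4 = 0.5; pos_z_4 = 1.5; width_4 = 2; depth_4 = 1; pos_x_5 = 0.5; pos_y_5 = 0.5; pos_z_5 = 0.5; width_5 = 1.5; height_5 = 1.5; pos_x_6 = 2.5; pos_y_6 = 4.5; pos_z_6 = 1; width_6 = 2.5; depth_6 = 1.5; pos_x_7 = 1.5; pos_z_7 = 0.5; radius_7 = 1; height_7 = 3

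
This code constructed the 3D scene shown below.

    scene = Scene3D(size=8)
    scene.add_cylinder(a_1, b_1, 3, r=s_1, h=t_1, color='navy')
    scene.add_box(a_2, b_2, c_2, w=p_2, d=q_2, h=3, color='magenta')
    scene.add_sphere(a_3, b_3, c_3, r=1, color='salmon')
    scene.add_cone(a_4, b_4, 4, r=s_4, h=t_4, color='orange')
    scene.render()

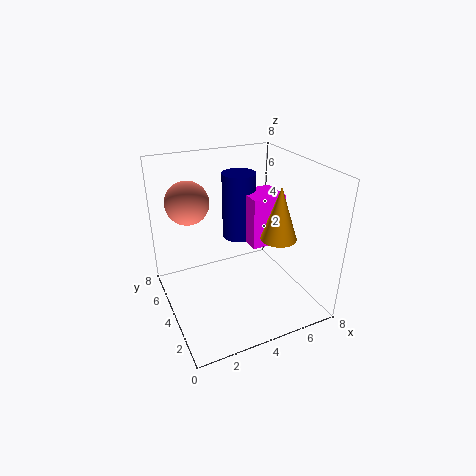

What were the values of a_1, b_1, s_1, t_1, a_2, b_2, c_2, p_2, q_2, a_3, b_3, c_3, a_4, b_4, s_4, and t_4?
a_1 = 5; b_1 = 6; s_1 = 1; t_1 = 4; a_2 = 5; b_2 = 4; c_2 = 3; p_2 = 2; q_2 = 2; a_3 = 1; b_3 = 3; c_3 = 7; a_4 = 6; b_4 = 3; s_4 = 1; t_4 = 3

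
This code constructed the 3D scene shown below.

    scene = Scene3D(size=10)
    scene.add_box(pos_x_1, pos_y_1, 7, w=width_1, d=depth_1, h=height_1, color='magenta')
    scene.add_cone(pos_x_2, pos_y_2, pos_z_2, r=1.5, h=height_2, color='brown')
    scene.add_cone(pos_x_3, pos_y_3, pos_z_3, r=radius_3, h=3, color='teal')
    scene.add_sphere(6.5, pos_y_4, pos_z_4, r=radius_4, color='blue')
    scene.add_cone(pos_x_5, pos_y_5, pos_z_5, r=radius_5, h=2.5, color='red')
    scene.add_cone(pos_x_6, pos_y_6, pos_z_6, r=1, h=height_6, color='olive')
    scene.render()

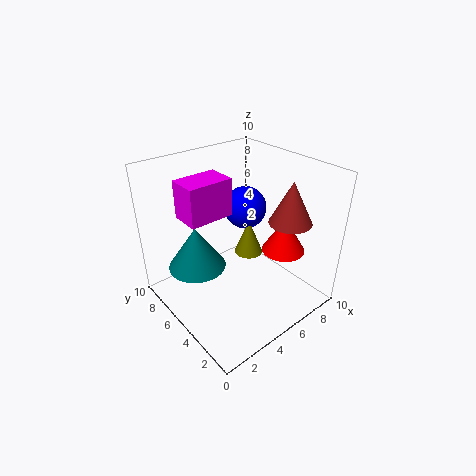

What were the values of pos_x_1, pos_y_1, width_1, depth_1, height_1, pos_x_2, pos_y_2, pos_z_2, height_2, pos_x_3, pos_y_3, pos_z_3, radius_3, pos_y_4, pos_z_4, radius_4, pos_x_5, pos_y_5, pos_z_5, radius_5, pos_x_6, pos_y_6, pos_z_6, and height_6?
pos_x_1 = 1.5
pos_y_1 = 5
width_1 = 3
depth_1 = 2
height_1 = 2.5
pos_x_2 = 8
pos_y_2 = 3
pos_z_2 = 6
height_2 = 3
pos_x_3 = 2.5
pos_y_3 = 6.5
pos_z_3 = 3
radius_3 = 2
pos_y_4 = 6
pos_z_4 = 6.5
radius_4 = 1.5
pos_x_5 = 7.5
pos_y_5 = 3
pos_z_5 = 4
radius_5 = 1.5
pos_x_6 = 6
pos_y_6 = 5
pos_z_6 = 3.5
height_6 = 2.5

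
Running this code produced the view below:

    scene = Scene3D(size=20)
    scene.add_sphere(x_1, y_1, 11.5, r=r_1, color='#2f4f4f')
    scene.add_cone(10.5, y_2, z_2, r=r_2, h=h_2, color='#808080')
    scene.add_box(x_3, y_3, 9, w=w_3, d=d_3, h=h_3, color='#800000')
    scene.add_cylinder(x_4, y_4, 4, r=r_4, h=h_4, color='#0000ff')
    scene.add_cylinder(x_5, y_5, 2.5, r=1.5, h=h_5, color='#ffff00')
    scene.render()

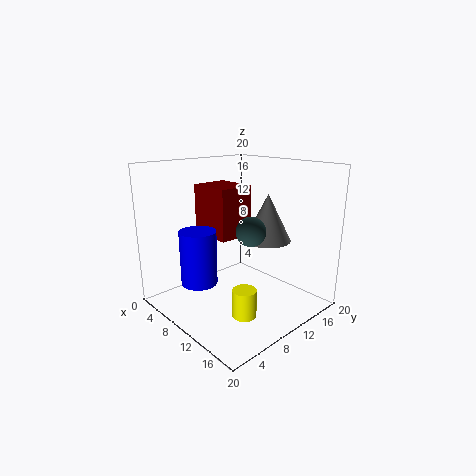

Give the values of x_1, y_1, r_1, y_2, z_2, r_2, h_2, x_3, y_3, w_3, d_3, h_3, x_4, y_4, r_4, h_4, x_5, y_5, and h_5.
x_1 = 12.5, y_1 = 10, r_1 = 2, y_2 = 15.5, z_2 = 8.5, r_2 = 3.5, h_2 = 7, x_3 = 1.5, y_3 = 9, w_3 = 6.5, d_3 = 5.5, h_3 = 7.5, x_4 = 7.5, y_4 = 5, r_4 = 2.5, h_4 = 7.5, x_5 = 16, y_5 = 5.5, h_5 = 3.5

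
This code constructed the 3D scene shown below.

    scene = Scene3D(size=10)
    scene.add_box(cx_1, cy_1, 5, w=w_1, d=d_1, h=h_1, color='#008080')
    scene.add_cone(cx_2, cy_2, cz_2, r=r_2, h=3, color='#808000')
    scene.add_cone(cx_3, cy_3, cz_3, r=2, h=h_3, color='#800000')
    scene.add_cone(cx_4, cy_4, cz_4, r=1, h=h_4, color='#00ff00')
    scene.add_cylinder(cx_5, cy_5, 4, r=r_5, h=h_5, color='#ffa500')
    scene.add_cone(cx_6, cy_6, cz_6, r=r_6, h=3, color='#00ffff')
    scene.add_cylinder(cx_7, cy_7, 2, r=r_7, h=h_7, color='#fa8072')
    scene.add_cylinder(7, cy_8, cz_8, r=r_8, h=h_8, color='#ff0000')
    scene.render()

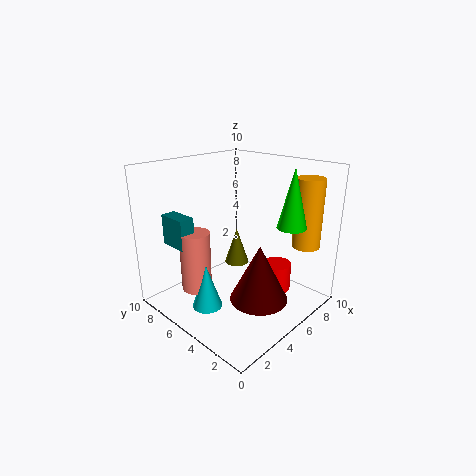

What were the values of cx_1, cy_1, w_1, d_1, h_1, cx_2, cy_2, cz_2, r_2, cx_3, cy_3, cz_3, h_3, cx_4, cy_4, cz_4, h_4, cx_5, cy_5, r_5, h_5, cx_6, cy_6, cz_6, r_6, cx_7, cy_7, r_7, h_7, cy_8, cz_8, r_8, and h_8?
cx_1 = 1
cy_1 = 6
w_1 = 1
d_1 = 2
h_1 = 2
cx_2 = 8
cy_2 = 8
cz_2 = 1
r_2 = 1
cx_3 = 5
cy_3 = 3
cz_3 = 1
h_3 = 4
cx_4 = 7
cy_4 = 2
cz_4 = 6
h_4 = 4
cx_5 = 9
cy_5 = 2
r_5 = 1
h_5 = 5
cx_6 = 2
cy_6 = 5
cz_6 = 1
r_6 = 1
cx_7 = 2
cy_7 = 6
r_7 = 1
h_7 = 4
cy_8 = 3
cz_8 = 1
r_8 = 1
h_8 = 2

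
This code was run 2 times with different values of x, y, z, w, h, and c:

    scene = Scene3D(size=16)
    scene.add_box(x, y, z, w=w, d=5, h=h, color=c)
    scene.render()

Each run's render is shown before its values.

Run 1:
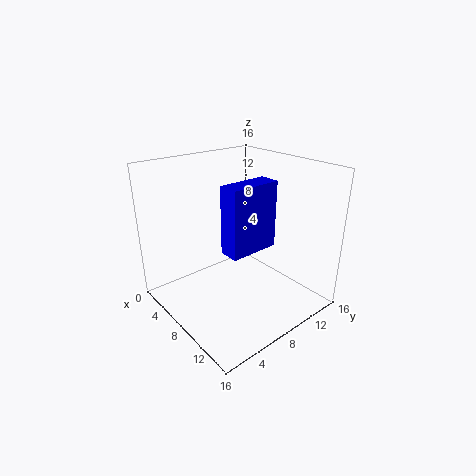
x = 11
y = 3.5
z = 9
w = 2
h = 6.5
c = 'blue'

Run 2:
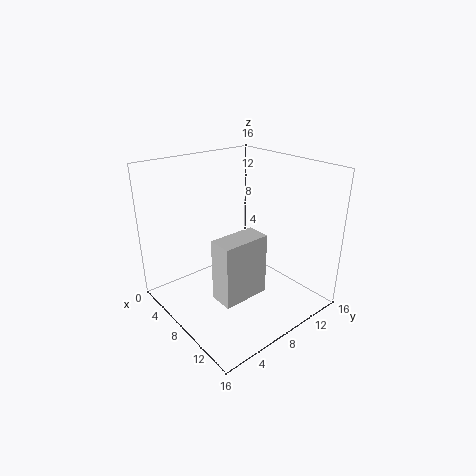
x = 10
y = 3
z = 3.5
w = 2.5
h = 6.5
c = 'lightgray'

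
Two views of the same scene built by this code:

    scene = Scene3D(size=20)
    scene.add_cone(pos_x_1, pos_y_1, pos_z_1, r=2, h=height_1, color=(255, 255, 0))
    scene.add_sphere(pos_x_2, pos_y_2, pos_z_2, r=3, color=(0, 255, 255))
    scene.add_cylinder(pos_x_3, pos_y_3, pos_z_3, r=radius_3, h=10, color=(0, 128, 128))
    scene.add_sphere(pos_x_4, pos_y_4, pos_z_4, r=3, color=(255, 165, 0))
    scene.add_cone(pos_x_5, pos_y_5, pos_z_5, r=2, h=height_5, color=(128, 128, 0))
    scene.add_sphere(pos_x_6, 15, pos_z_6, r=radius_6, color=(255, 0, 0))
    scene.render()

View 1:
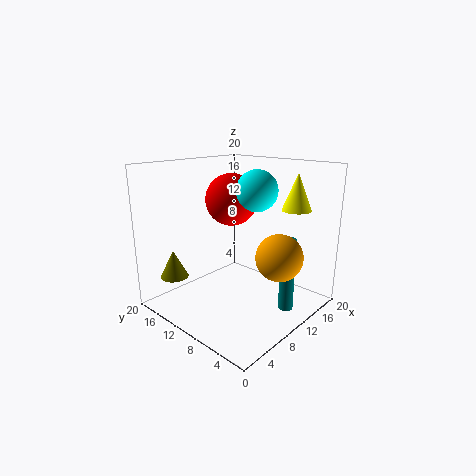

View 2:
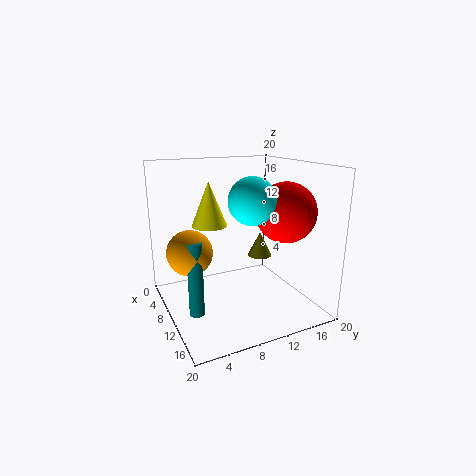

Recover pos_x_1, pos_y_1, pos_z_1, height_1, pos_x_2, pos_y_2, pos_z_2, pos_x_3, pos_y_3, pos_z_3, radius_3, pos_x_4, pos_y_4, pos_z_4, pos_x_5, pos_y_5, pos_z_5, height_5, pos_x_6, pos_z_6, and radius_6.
pos_x_1 = 15
pos_y_1 = 4
pos_z_1 = 14
height_1 = 5
pos_x_2 = 14
pos_y_2 = 10
pos_z_2 = 16
pos_x_3 = 12
pos_y_3 = 3
pos_z_3 = 1
radius_3 = 1
pos_x_4 = 10
pos_y_4 = 3
pos_z_4 = 9
pos_x_5 = 4
pos_y_5 = 17
pos_z_5 = 4
height_5 = 4
pos_x_6 = 14
pos_z_6 = 14
radius_6 = 4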